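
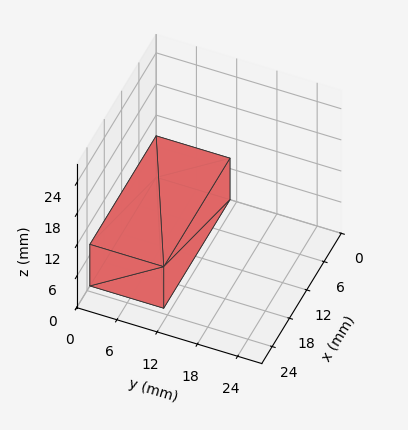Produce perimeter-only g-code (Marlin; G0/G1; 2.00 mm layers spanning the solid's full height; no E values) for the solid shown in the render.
Reading the render: the shape is a rectangular box, roughly 23 × 11 mm footprint and 8 mm tall (dimensions read to the nearest mm from the axis ticks). For the g-code, the solid's height is divided into equal slices at the stated Δz and each level perimeter traced with G1 moves after a G0 lift.

; perimeter-only toolpath
G21 ; units = mm
G90 ; absolute positioning
G28 ; home
; layer 1
G0 Z2.00
G0 X0.00 Y0.00
G1 X23.00 Y0.00
G1 X23.00 Y11.00
G1 X0.00 Y11.00
G1 X0.00 Y0.00
; layer 2
G0 Z4.00
G0 X0.00 Y0.00
G1 X23.00 Y0.00
G1 X23.00 Y11.00
G1 X0.00 Y11.00
G1 X0.00 Y0.00
; layer 3
G0 Z6.00
G0 X0.00 Y0.00
G1 X23.00 Y0.00
G1 X23.00 Y11.00
G1 X0.00 Y11.00
G1 X0.00 Y0.00
; layer 4
G0 Z8.00
G0 X0.00 Y0.00
G1 X23.00 Y0.00
G1 X23.00 Y11.00
G1 X0.00 Y11.00
G1 X0.00 Y0.00
M2 ; end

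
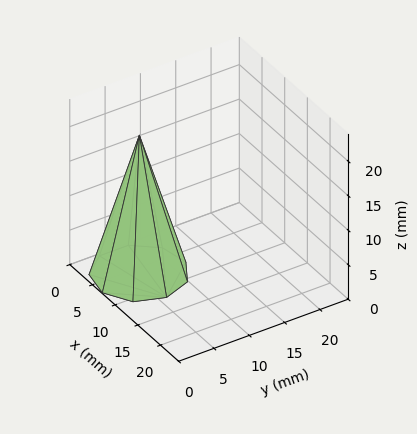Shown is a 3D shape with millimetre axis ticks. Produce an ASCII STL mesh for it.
Reading the render: the shape is a regular 9-sided pyramid, base circumscribed radius ≈ 6 mm, apex at z ≈ 20 mm (dimensions read to the nearest mm from the axis ticks). For the STL, each face is triangulated and given an outward normal.

solid part
  facet normal 0.0000 0.0000 -1.0000
    outer loop
      vertex 7.042 11.909 0.000
      vertex 10.596 9.857 0.000
      vertex 12.000 6.000 0.000
    endloop
  endfacet
  facet normal 0.0000 0.0000 -1.0000
    outer loop
      vertex 3.000 11.196 0.000
      vertex 7.042 11.909 0.000
      vertex 12.000 6.000 0.000
    endloop
  endfacet
  facet normal 0.0000 0.0000 -1.0000
    outer loop
      vertex 0.362 8.052 0.000
      vertex 3.000 11.196 0.000
      vertex 12.000 6.000 0.000
    endloop
  endfacet
  facet normal 0.0000 0.0000 -1.0000
    outer loop
      vertex 0.362 3.948 0.000
      vertex 0.362 8.052 0.000
      vertex 12.000 6.000 0.000
    endloop
  endfacet
  facet normal 0.0000 0.0000 -1.0000
    outer loop
      vertex 3.000 0.804 0.000
      vertex 0.362 3.948 0.000
      vertex 12.000 6.000 0.000
    endloop
  endfacet
  facet normal 0.0000 0.0000 -1.0000
    outer loop
      vertex 7.042 0.091 0.000
      vertex 3.000 0.804 0.000
      vertex 12.000 6.000 0.000
    endloop
  endfacet
  facet normal 0.0000 0.0000 -1.0000
    outer loop
      vertex 10.596 2.143 0.000
      vertex 7.042 0.091 0.000
      vertex 12.000 6.000 0.000
    endloop
  endfacet
  facet normal 0.9044 0.3292 0.2713
    outer loop
      vertex 12.000 6.000 0.000
      vertex 10.596 9.857 0.000
      vertex 6.000 6.000 20.000
    endloop
  endfacet
  facet normal 0.4813 0.8335 0.2713
    outer loop
      vertex 10.596 9.857 0.000
      vertex 7.042 11.909 0.000
      vertex 6.000 6.000 20.000
    endloop
  endfacet
  facet normal -0.1672 0.9479 0.2713
    outer loop
      vertex 7.042 11.909 0.000
      vertex 3.000 11.196 0.000
      vertex 6.000 6.000 20.000
    endloop
  endfacet
  facet normal -0.7373 0.6187 0.2713
    outer loop
      vertex 3.000 11.196 0.000
      vertex 0.362 8.052 0.000
      vertex 6.000 6.000 20.000
    endloop
  endfacet
  facet normal -0.9625 0.0000 0.2713
    outer loop
      vertex 0.362 8.052 0.000
      vertex 0.362 3.948 0.000
      vertex 6.000 6.000 20.000
    endloop
  endfacet
  facet normal -0.7373 -0.6187 0.2713
    outer loop
      vertex 0.362 3.948 0.000
      vertex 3.000 0.804 0.000
      vertex 6.000 6.000 20.000
    endloop
  endfacet
  facet normal -0.1672 -0.9479 0.2713
    outer loop
      vertex 3.000 0.804 0.000
      vertex 7.042 0.091 0.000
      vertex 6.000 6.000 20.000
    endloop
  endfacet
  facet normal 0.4813 -0.8335 0.2713
    outer loop
      vertex 7.042 0.091 0.000
      vertex 10.596 2.143 0.000
      vertex 6.000 6.000 20.000
    endloop
  endfacet
  facet normal 0.9044 -0.3292 0.2713
    outer loop
      vertex 10.596 2.143 0.000
      vertex 12.000 6.000 0.000
      vertex 6.000 6.000 20.000
    endloop
  endfacet
endsolid part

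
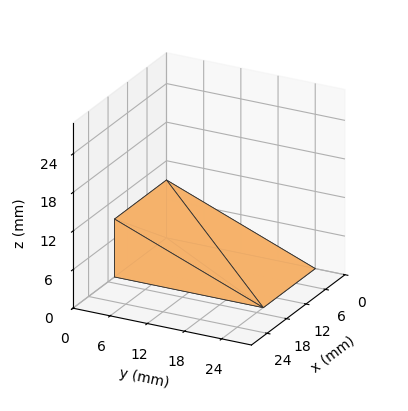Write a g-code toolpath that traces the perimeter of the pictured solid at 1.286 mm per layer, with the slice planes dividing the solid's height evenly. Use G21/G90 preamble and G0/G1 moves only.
Reading the render: the shape is a wedge (ramp): 16 × 24 mm base, rising to 9 mm along the y=0 edge and sloping linearly to z=0 at y=24 (dimensions read to the nearest mm from the axis ticks). For the g-code, the solid's height is divided into equal slices at the stated Δz and each level perimeter traced with G1 moves after a G0 lift.

; perimeter-only toolpath
G21 ; units = mm
G90 ; absolute positioning
G28 ; home
; layer 1
G0 Z1.286
G0 X0.000 Y0.000
G1 X16.000 Y0.000
G1 X16.000 Y20.571
G1 X0.000 Y20.571
G1 X0.000 Y0.000
; layer 2
G0 Z2.571
G0 X0.000 Y0.000
G1 X16.000 Y0.000
G1 X16.000 Y17.143
G1 X0.000 Y17.143
G1 X0.000 Y0.000
; layer 3
G0 Z3.857
G0 X0.000 Y0.000
G1 X16.000 Y0.000
G1 X16.000 Y13.714
G1 X0.000 Y13.714
G1 X0.000 Y0.000
; layer 4
G0 Z5.143
G0 X0.000 Y0.000
G1 X16.000 Y0.000
G1 X16.000 Y10.286
G1 X0.000 Y10.286
G1 X0.000 Y0.000
; layer 5
G0 Z6.429
G0 X0.000 Y0.000
G1 X16.000 Y0.000
G1 X16.000 Y6.857
G1 X0.000 Y6.857
G1 X0.000 Y0.000
; layer 6
G0 Z7.714
G0 X0.000 Y0.000
G1 X16.000 Y0.000
G1 X16.000 Y3.429
G1 X0.000 Y3.429
G1 X0.000 Y0.000
M2 ; end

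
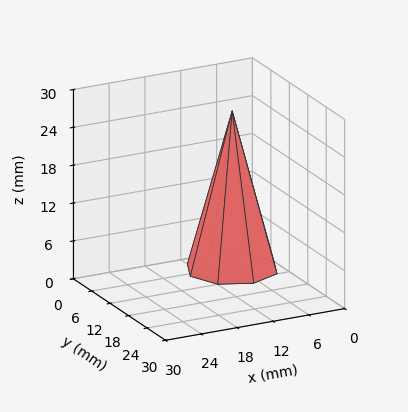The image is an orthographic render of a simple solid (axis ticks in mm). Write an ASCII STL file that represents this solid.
Reading the render: the shape is a regular 8-sided pyramid, base circumscribed radius ≈ 7 mm, apex at z ≈ 25 mm (dimensions read to the nearest mm from the axis ticks). For the STL, each face is triangulated and given an outward normal.

solid part
  facet normal 0.0000 0.0000 -1.0000
    outer loop
      vertex 7.000 14.000 0.000
      vertex 11.950 11.950 0.000
      vertex 14.000 7.000 0.000
    endloop
  endfacet
  facet normal 0.0000 0.0000 -1.0000
    outer loop
      vertex 2.050 11.950 0.000
      vertex 7.000 14.000 0.000
      vertex 14.000 7.000 0.000
    endloop
  endfacet
  facet normal 0.0000 0.0000 -1.0000
    outer loop
      vertex 0.000 7.000 0.000
      vertex 2.050 11.950 0.000
      vertex 14.000 7.000 0.000
    endloop
  endfacet
  facet normal 0.0000 0.0000 -1.0000
    outer loop
      vertex 2.050 2.050 0.000
      vertex 0.000 7.000 0.000
      vertex 14.000 7.000 0.000
    endloop
  endfacet
  facet normal 0.0000 0.0000 -1.0000
    outer loop
      vertex 7.000 0.000 0.000
      vertex 2.050 2.050 0.000
      vertex 14.000 7.000 0.000
    endloop
  endfacet
  facet normal 0.0000 0.0000 -1.0000
    outer loop
      vertex 11.950 2.050 0.000
      vertex 7.000 0.000 0.000
      vertex 14.000 7.000 0.000
    endloop
  endfacet
  facet normal 0.8945 0.3704 0.2504
    outer loop
      vertex 14.000 7.000 0.000
      vertex 11.950 11.950 0.000
      vertex 7.000 7.000 25.000
    endloop
  endfacet
  facet normal 0.3704 0.8945 0.2504
    outer loop
      vertex 11.950 11.950 0.000
      vertex 7.000 14.000 0.000
      vertex 7.000 7.000 25.000
    endloop
  endfacet
  facet normal -0.3704 0.8945 0.2504
    outer loop
      vertex 7.000 14.000 0.000
      vertex 2.050 11.950 0.000
      vertex 7.000 7.000 25.000
    endloop
  endfacet
  facet normal -0.8945 0.3704 0.2504
    outer loop
      vertex 2.050 11.950 0.000
      vertex 0.000 7.000 0.000
      vertex 7.000 7.000 25.000
    endloop
  endfacet
  facet normal -0.8945 -0.3704 0.2504
    outer loop
      vertex 0.000 7.000 0.000
      vertex 2.050 2.050 0.000
      vertex 7.000 7.000 25.000
    endloop
  endfacet
  facet normal -0.3704 -0.8945 0.2504
    outer loop
      vertex 2.050 2.050 0.000
      vertex 7.000 0.000 0.000
      vertex 7.000 7.000 25.000
    endloop
  endfacet
  facet normal 0.3704 -0.8945 0.2504
    outer loop
      vertex 7.000 0.000 0.000
      vertex 11.950 2.050 0.000
      vertex 7.000 7.000 25.000
    endloop
  endfacet
  facet normal 0.8945 -0.3704 0.2504
    outer loop
      vertex 11.950 2.050 0.000
      vertex 14.000 7.000 0.000
      vertex 7.000 7.000 25.000
    endloop
  endfacet
endsolid part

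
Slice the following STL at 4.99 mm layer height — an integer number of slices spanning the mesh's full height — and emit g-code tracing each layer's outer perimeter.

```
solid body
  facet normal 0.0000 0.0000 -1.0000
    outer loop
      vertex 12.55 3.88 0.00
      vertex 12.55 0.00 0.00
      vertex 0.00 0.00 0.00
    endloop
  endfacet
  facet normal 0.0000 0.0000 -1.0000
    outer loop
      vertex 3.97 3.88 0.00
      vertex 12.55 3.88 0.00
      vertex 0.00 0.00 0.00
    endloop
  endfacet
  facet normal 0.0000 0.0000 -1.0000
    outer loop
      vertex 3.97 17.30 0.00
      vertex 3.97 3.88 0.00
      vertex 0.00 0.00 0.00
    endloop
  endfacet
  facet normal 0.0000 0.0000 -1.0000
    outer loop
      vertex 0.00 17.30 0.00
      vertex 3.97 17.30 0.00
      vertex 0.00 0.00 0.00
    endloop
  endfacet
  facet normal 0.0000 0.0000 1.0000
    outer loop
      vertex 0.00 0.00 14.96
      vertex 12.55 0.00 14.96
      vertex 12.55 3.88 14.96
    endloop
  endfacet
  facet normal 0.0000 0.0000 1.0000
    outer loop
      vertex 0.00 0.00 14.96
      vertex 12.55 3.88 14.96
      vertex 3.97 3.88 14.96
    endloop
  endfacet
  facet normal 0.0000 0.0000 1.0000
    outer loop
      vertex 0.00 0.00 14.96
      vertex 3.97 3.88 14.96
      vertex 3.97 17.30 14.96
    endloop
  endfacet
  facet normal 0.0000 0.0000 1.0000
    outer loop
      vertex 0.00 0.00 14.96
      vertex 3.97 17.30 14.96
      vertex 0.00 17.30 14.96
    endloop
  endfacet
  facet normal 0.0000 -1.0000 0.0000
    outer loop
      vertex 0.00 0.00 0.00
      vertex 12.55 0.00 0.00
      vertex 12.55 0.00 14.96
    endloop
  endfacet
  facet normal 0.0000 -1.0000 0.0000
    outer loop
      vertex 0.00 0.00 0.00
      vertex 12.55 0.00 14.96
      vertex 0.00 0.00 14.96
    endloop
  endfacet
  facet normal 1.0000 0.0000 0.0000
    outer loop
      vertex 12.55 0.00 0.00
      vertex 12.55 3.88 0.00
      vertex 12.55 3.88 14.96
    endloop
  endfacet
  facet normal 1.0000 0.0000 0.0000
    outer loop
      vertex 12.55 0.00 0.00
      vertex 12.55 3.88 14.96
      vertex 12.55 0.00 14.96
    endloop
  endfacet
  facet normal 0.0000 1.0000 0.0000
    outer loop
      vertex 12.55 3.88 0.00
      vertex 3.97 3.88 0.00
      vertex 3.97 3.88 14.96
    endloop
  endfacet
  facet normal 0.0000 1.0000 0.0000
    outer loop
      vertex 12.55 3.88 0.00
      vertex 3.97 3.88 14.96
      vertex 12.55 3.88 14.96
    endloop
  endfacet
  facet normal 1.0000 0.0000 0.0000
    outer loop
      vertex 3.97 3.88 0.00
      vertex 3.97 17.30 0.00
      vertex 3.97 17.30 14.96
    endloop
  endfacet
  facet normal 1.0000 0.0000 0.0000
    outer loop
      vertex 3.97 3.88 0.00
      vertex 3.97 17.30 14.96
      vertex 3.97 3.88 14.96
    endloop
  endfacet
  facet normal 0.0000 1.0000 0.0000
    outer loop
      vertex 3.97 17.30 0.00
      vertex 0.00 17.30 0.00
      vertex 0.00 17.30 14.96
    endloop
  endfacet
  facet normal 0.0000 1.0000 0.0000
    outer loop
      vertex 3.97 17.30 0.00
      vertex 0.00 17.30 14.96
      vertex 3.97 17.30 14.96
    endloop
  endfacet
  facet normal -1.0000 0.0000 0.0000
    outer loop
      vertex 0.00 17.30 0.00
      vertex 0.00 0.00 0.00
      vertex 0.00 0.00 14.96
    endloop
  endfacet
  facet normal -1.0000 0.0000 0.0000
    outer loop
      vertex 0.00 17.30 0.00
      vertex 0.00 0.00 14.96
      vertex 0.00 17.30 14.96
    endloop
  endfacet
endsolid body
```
; perimeter-only toolpath
G21 ; units = mm
G90 ; absolute positioning
G28 ; home
; layer 1
G0 Z4.99
G0 X0.00 Y0.00
G1 X12.55 Y0.00
G1 X12.55 Y3.88
G1 X3.97 Y3.88
G1 X3.97 Y17.30
G1 X0.00 Y17.30
G1 X0.00 Y0.00
; layer 2
G0 Z9.97
G0 X0.00 Y0.00
G1 X12.55 Y0.00
G1 X12.55 Y3.88
G1 X3.97 Y3.88
G1 X3.97 Y17.30
G1 X0.00 Y17.30
G1 X0.00 Y0.00
; layer 3
G0 Z14.96
G0 X0.00 Y0.00
G1 X12.55 Y0.00
G1 X12.55 Y3.88
G1 X3.97 Y3.88
G1 X3.97 Y17.30
G1 X0.00 Y17.30
G1 X0.00 Y0.00
M2 ; end

The solid is an L-shaped prism: outer 12.6 × 17.3 mm, arm thicknesses ≈ 3.88 mm (horizontal) and 3.97 mm (vertical), extruded 15 mm in z. Slicing at Δz = 4.99 mm — 3 equal slices spanning the solid's height, so layer i sits at z = i·h/3 — gives 3 non-empty perimeters. Each is a 6-segment closed polygon; G0 lifts to the layer z and rapids to the start vertex, then G1 traces the edges.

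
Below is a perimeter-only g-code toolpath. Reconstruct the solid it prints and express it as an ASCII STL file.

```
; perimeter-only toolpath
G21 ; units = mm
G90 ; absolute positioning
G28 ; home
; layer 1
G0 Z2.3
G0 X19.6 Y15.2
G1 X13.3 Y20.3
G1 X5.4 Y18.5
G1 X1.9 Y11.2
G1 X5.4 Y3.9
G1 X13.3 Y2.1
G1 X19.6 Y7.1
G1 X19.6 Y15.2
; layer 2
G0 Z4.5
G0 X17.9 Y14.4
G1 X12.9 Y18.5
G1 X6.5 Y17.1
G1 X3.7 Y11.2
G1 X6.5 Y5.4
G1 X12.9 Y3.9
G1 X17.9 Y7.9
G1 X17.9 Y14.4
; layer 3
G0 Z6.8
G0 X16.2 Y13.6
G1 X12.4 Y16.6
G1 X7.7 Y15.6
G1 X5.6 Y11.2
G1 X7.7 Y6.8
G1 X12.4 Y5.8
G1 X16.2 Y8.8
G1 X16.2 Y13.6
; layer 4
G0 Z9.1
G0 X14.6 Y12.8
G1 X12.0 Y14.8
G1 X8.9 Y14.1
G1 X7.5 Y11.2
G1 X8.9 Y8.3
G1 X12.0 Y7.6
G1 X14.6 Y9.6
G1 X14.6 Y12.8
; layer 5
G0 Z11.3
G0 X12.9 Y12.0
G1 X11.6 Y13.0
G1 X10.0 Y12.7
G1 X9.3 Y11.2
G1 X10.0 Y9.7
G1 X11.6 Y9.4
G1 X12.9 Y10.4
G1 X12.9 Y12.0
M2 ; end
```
solid part
  facet normal 0.0000 0.0000 -1.0000
    outer loop
      vertex 4.2 20.0 0.0
      vertex 13.7 22.1 0.0
      vertex 21.3 16.0 0.0
    endloop
  endfacet
  facet normal 0.0000 0.0000 -1.0000
    outer loop
      vertex 0.0 11.2 0.0
      vertex 4.2 20.0 0.0
      vertex 21.3 16.0 0.0
    endloop
  endfacet
  facet normal 0.0000 0.0000 -1.0000
    outer loop
      vertex 4.2 2.5 0.0
      vertex 0.0 11.2 0.0
      vertex 21.3 16.0 0.0
    endloop
  endfacet
  facet normal 0.0000 0.0000 -1.0000
    outer loop
      vertex 13.7 0.3 0.0
      vertex 4.2 2.5 0.0
      vertex 21.3 16.0 0.0
    endloop
  endfacet
  facet normal 0.0000 0.0000 -1.0000
    outer loop
      vertex 21.3 6.3 0.0
      vertex 13.7 0.3 0.0
      vertex 21.3 16.0 0.0
    endloop
  endfacet
  facet normal 0.5031 0.6269 0.5949
    outer loop
      vertex 21.3 16.0 0.0
      vertex 13.7 22.1 0.0
      vertex 11.2 11.2 13.6
    endloop
  endfacet
  facet normal -0.1733 0.7838 0.5963
    outer loop
      vertex 13.7 22.1 0.0
      vertex 4.2 20.0 0.0
      vertex 11.2 11.2 13.6
    endloop
  endfacet
  facet normal -0.7243 0.3457 0.5965
    outer loop
      vertex 4.2 20.0 0.0
      vertex 0.0 11.2 0.0
      vertex 11.2 11.2 13.6
    endloop
  endfacet
  facet normal -0.7233 -0.3492 0.5957
    outer loop
      vertex 0.0 11.2 0.0
      vertex 4.2 2.5 0.0
      vertex 11.2 11.2 13.6
    endloop
  endfacet
  facet normal -0.1814 -0.7834 0.5945
    outer loop
      vertex 4.2 2.5 0.0
      vertex 13.7 0.3 0.0
      vertex 11.2 11.2 13.6
    endloop
  endfacet
  facet normal 0.4974 -0.6300 0.5964
    outer loop
      vertex 13.7 0.3 0.0
      vertex 21.3 6.3 0.0
      vertex 11.2 11.2 13.6
    endloop
  endfacet
  facet normal 0.8028 0.0000 0.5962
    outer loop
      vertex 21.3 6.3 0.0
      vertex 21.3 16.0 0.0
      vertex 11.2 11.2 13.6
    endloop
  endfacet
endsolid part

The G0 Z moves step by Δz≈2.3 mm. The G1 loops shrink linearly with z, so the solid tapers from its base footprint up to z≈13.6. Closing with a flat bottom cap and the tapered top and triangulating gives 12 facets — a regular 7-sided pyramid, base circumscribed radius ≈ 11.2 mm, apex at z ≈ 13.6 mm.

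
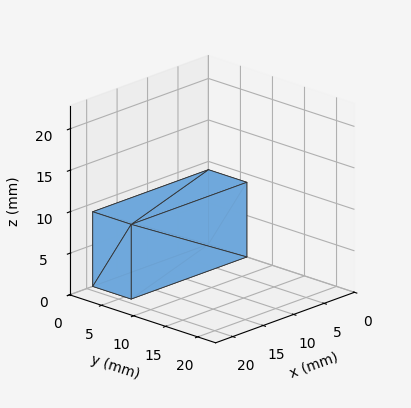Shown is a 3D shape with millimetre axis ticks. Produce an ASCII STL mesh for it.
Reading the render: the shape is a rectangular box, roughly 19 × 6 mm footprint and 9 mm tall (dimensions read to the nearest mm from the axis ticks). For the STL, each face is triangulated and given an outward normal.

solid part
  facet normal 0.0000 0.0000 -1.0000
    outer loop
      vertex 19.0 6.0 0.0
      vertex 19.0 0.0 0.0
      vertex 0.0 0.0 0.0
    endloop
  endfacet
  facet normal 0.0000 0.0000 -1.0000
    outer loop
      vertex 0.0 6.0 0.0
      vertex 19.0 6.0 0.0
      vertex 0.0 0.0 0.0
    endloop
  endfacet
  facet normal 0.0000 0.0000 1.0000
    outer loop
      vertex 0.0 0.0 9.0
      vertex 19.0 0.0 9.0
      vertex 19.0 6.0 9.0
    endloop
  endfacet
  facet normal 0.0000 0.0000 1.0000
    outer loop
      vertex 0.0 0.0 9.0
      vertex 19.0 6.0 9.0
      vertex 0.0 6.0 9.0
    endloop
  endfacet
  facet normal 0.0000 -1.0000 0.0000
    outer loop
      vertex 0.0 0.0 0.0
      vertex 19.0 0.0 0.0
      vertex 19.0 0.0 9.0
    endloop
  endfacet
  facet normal 0.0000 -1.0000 0.0000
    outer loop
      vertex 0.0 0.0 0.0
      vertex 19.0 0.0 9.0
      vertex 0.0 0.0 9.0
    endloop
  endfacet
  facet normal 0.0000 1.0000 0.0000
    outer loop
      vertex 19.0 6.0 9.0
      vertex 19.0 6.0 0.0
      vertex 0.0 6.0 0.0
    endloop
  endfacet
  facet normal 0.0000 1.0000 0.0000
    outer loop
      vertex 0.0 6.0 9.0
      vertex 19.0 6.0 9.0
      vertex 0.0 6.0 0.0
    endloop
  endfacet
  facet normal -1.0000 0.0000 0.0000
    outer loop
      vertex 0.0 6.0 9.0
      vertex 0.0 6.0 0.0
      vertex 0.0 0.0 0.0
    endloop
  endfacet
  facet normal -1.0000 0.0000 0.0000
    outer loop
      vertex 0.0 0.0 9.0
      vertex 0.0 6.0 9.0
      vertex 0.0 0.0 0.0
    endloop
  endfacet
  facet normal 1.0000 0.0000 0.0000
    outer loop
      vertex 19.0 0.0 0.0
      vertex 19.0 6.0 0.0
      vertex 19.0 6.0 9.0
    endloop
  endfacet
  facet normal 1.0000 0.0000 0.0000
    outer loop
      vertex 19.0 0.0 0.0
      vertex 19.0 6.0 9.0
      vertex 19.0 0.0 9.0
    endloop
  endfacet
endsolid part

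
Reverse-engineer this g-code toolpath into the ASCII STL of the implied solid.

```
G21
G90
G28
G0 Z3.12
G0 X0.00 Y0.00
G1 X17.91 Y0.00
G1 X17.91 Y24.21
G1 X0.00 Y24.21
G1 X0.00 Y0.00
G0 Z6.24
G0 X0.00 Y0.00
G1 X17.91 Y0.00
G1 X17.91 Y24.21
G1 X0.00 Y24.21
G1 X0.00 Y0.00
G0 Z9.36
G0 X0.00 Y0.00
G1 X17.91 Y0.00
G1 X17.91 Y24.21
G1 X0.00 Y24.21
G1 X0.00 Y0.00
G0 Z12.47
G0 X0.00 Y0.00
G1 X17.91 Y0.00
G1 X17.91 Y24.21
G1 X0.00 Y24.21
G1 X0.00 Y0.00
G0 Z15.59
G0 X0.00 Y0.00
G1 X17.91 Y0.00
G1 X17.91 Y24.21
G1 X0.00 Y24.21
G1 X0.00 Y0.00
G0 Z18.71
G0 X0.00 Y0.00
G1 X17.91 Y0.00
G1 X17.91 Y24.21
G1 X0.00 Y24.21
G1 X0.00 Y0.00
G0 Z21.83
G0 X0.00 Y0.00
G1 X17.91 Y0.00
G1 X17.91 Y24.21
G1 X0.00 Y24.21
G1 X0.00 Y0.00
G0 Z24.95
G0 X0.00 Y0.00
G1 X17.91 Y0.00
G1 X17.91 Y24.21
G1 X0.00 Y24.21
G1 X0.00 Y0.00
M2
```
solid part
  facet normal 0.0000 0.0000 -1.0000
    outer loop
      vertex 17.91 24.21 0.00
      vertex 17.91 0.00 0.00
      vertex 0.00 0.00 0.00
    endloop
  endfacet
  facet normal 0.0000 0.0000 -1.0000
    outer loop
      vertex 0.00 24.21 0.00
      vertex 17.91 24.21 0.00
      vertex 0.00 0.00 0.00
    endloop
  endfacet
  facet normal 0.0000 0.0000 1.0000
    outer loop
      vertex 0.00 0.00 24.95
      vertex 17.91 0.00 24.95
      vertex 17.91 24.21 24.95
    endloop
  endfacet
  facet normal 0.0000 0.0000 1.0000
    outer loop
      vertex 0.00 0.00 24.95
      vertex 17.91 24.21 24.95
      vertex 0.00 24.21 24.95
    endloop
  endfacet
  facet normal 0.0000 -1.0000 0.0000
    outer loop
      vertex 0.00 0.00 0.00
      vertex 17.91 0.00 0.00
      vertex 17.91 0.00 24.95
    endloop
  endfacet
  facet normal 0.0000 -1.0000 0.0000
    outer loop
      vertex 0.00 0.00 0.00
      vertex 17.91 0.00 24.95
      vertex 0.00 0.00 24.95
    endloop
  endfacet
  facet normal 0.0000 1.0000 0.0000
    outer loop
      vertex 17.91 24.21 24.95
      vertex 17.91 24.21 0.00
      vertex 0.00 24.21 0.00
    endloop
  endfacet
  facet normal 0.0000 1.0000 0.0000
    outer loop
      vertex 0.00 24.21 24.95
      vertex 17.91 24.21 24.95
      vertex 0.00 24.21 0.00
    endloop
  endfacet
  facet normal -1.0000 0.0000 0.0000
    outer loop
      vertex 0.00 24.21 24.95
      vertex 0.00 24.21 0.00
      vertex 0.00 0.00 0.00
    endloop
  endfacet
  facet normal -1.0000 0.0000 0.0000
    outer loop
      vertex 0.00 0.00 24.95
      vertex 0.00 24.21 24.95
      vertex 0.00 0.00 0.00
    endloop
  endfacet
  facet normal 1.0000 0.0000 0.0000
    outer loop
      vertex 17.91 0.00 0.00
      vertex 17.91 24.21 0.00
      vertex 17.91 24.21 24.95
    endloop
  endfacet
  facet normal 1.0000 0.0000 0.0000
    outer loop
      vertex 17.91 0.00 0.00
      vertex 17.91 24.21 24.95
      vertex 17.91 0.00 24.95
    endloop
  endfacet
endsolid part

The G0 Z moves step by Δz≈3.12 mm. Every layer's G1 loop is the same polygon, so the solid is a straight extrusion of it from z=0 to z≈24.9. Closing with flat bottom and top caps and triangulating gives 12 facets — a rectangular box, roughly 17.9 × 24.2 mm footprint and 24.9 mm tall.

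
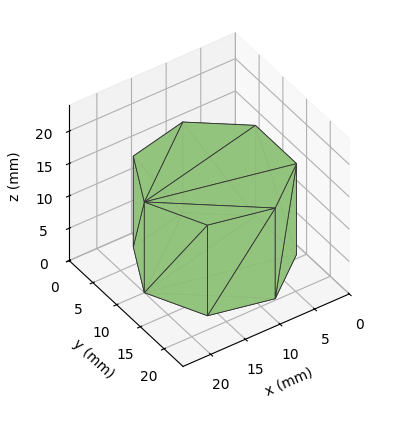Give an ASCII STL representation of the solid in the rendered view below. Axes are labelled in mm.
Reading the render: the shape is a regular 7-sided prism (a cylinder approximated with 7 flat sides), circumscribed radius ≈ 10 mm, height ≈ 14 mm (dimensions read to the nearest mm from the axis ticks). For the STL, each face is triangulated and given an outward normal.

solid part
  facet normal 0.0000 0.0000 -1.0000
    outer loop
      vertex 7.775 19.749 0.000
      vertex 16.235 17.818 0.000
      vertex 20.000 10.000 0.000
    endloop
  endfacet
  facet normal 0.0000 0.0000 -1.0000
    outer loop
      vertex 0.990 14.339 0.000
      vertex 7.775 19.749 0.000
      vertex 20.000 10.000 0.000
    endloop
  endfacet
  facet normal 0.0000 0.0000 -1.0000
    outer loop
      vertex 0.990 5.661 0.000
      vertex 0.990 14.339 0.000
      vertex 20.000 10.000 0.000
    endloop
  endfacet
  facet normal 0.0000 0.0000 -1.0000
    outer loop
      vertex 7.775 0.251 0.000
      vertex 0.990 5.661 0.000
      vertex 20.000 10.000 0.000
    endloop
  endfacet
  facet normal 0.0000 0.0000 -1.0000
    outer loop
      vertex 16.235 2.182 0.000
      vertex 7.775 0.251 0.000
      vertex 20.000 10.000 0.000
    endloop
  endfacet
  facet normal 0.0000 0.0000 1.0000
    outer loop
      vertex 20.000 10.000 14.000
      vertex 16.235 17.818 14.000
      vertex 7.775 19.749 14.000
    endloop
  endfacet
  facet normal 0.0000 0.0000 1.0000
    outer loop
      vertex 20.000 10.000 14.000
      vertex 7.775 19.749 14.000
      vertex 0.990 14.339 14.000
    endloop
  endfacet
  facet normal 0.0000 0.0000 1.0000
    outer loop
      vertex 20.000 10.000 14.000
      vertex 0.990 14.339 14.000
      vertex 0.990 5.661 14.000
    endloop
  endfacet
  facet normal 0.0000 0.0000 1.0000
    outer loop
      vertex 20.000 10.000 14.000
      vertex 0.990 5.661 14.000
      vertex 7.775 0.251 14.000
    endloop
  endfacet
  facet normal 0.0000 0.0000 1.0000
    outer loop
      vertex 20.000 10.000 14.000
      vertex 7.775 0.251 14.000
      vertex 16.235 2.182 14.000
    endloop
  endfacet
  facet normal 0.9010 0.4339 0.0000
    outer loop
      vertex 20.000 10.000 0.000
      vertex 16.235 17.818 0.000
      vertex 16.235 17.818 14.000
    endloop
  endfacet
  facet normal 0.9010 0.4339 0.0000
    outer loop
      vertex 20.000 10.000 0.000
      vertex 16.235 17.818 14.000
      vertex 20.000 10.000 14.000
    endloop
  endfacet
  facet normal 0.2225 0.9749 0.0000
    outer loop
      vertex 16.235 17.818 0.000
      vertex 7.775 19.749 0.000
      vertex 7.775 19.749 14.000
    endloop
  endfacet
  facet normal 0.2225 0.9749 0.0000
    outer loop
      vertex 16.235 17.818 0.000
      vertex 7.775 19.749 14.000
      vertex 16.235 17.818 14.000
    endloop
  endfacet
  facet normal -0.6234 0.7819 0.0000
    outer loop
      vertex 7.775 19.749 0.000
      vertex 0.990 14.339 0.000
      vertex 0.990 14.339 14.000
    endloop
  endfacet
  facet normal -0.6234 0.7819 0.0000
    outer loop
      vertex 7.775 19.749 0.000
      vertex 0.990 14.339 14.000
      vertex 7.775 19.749 14.000
    endloop
  endfacet
  facet normal -1.0000 0.0000 0.0000
    outer loop
      vertex 0.990 14.339 0.000
      vertex 0.990 5.661 0.000
      vertex 0.990 5.661 14.000
    endloop
  endfacet
  facet normal -1.0000 0.0000 0.0000
    outer loop
      vertex 0.990 14.339 0.000
      vertex 0.990 5.661 14.000
      vertex 0.990 14.339 14.000
    endloop
  endfacet
  facet normal -0.6234 -0.7819 0.0000
    outer loop
      vertex 0.990 5.661 0.000
      vertex 7.775 0.251 0.000
      vertex 7.775 0.251 14.000
    endloop
  endfacet
  facet normal -0.6234 -0.7819 0.0000
    outer loop
      vertex 0.990 5.661 0.000
      vertex 7.775 0.251 14.000
      vertex 0.990 5.661 14.000
    endloop
  endfacet
  facet normal 0.2225 -0.9749 0.0000
    outer loop
      vertex 7.775 0.251 0.000
      vertex 16.235 2.182 0.000
      vertex 16.235 2.182 14.000
    endloop
  endfacet
  facet normal 0.2225 -0.9749 0.0000
    outer loop
      vertex 7.775 0.251 0.000
      vertex 16.235 2.182 14.000
      vertex 7.775 0.251 14.000
    endloop
  endfacet
  facet normal 0.9010 -0.4339 0.0000
    outer loop
      vertex 16.235 2.182 0.000
      vertex 20.000 10.000 0.000
      vertex 20.000 10.000 14.000
    endloop
  endfacet
  facet normal 0.9010 -0.4339 0.0000
    outer loop
      vertex 16.235 2.182 0.000
      vertex 20.000 10.000 14.000
      vertex 16.235 2.182 14.000
    endloop
  endfacet
endsolid part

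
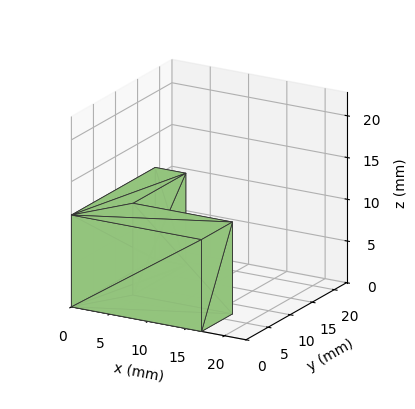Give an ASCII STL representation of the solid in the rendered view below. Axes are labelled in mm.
Reading the render: the shape is an L-shaped prism: outer 17 × 19 mm, arm thicknesses ≈ 7 mm (horizontal) and 4 mm (vertical), extruded 11 mm in z (dimensions read to the nearest mm from the axis ticks). For the STL, each face is triangulated and given an outward normal.

solid part
  facet normal 0.0000 0.0000 -1.0000
    outer loop
      vertex 17.000 7.000 0.000
      vertex 17.000 0.000 0.000
      vertex 0.000 0.000 0.000
    endloop
  endfacet
  facet normal 0.0000 0.0000 -1.0000
    outer loop
      vertex 4.000 7.000 0.000
      vertex 17.000 7.000 0.000
      vertex 0.000 0.000 0.000
    endloop
  endfacet
  facet normal 0.0000 0.0000 -1.0000
    outer loop
      vertex 4.000 19.000 0.000
      vertex 4.000 7.000 0.000
      vertex 0.000 0.000 0.000
    endloop
  endfacet
  facet normal 0.0000 0.0000 -1.0000
    outer loop
      vertex 0.000 19.000 0.000
      vertex 4.000 19.000 0.000
      vertex 0.000 0.000 0.000
    endloop
  endfacet
  facet normal 0.0000 0.0000 1.0000
    outer loop
      vertex 0.000 0.000 11.000
      vertex 17.000 0.000 11.000
      vertex 17.000 7.000 11.000
    endloop
  endfacet
  facet normal 0.0000 0.0000 1.0000
    outer loop
      vertex 0.000 0.000 11.000
      vertex 17.000 7.000 11.000
      vertex 4.000 7.000 11.000
    endloop
  endfacet
  facet normal 0.0000 0.0000 1.0000
    outer loop
      vertex 0.000 0.000 11.000
      vertex 4.000 7.000 11.000
      vertex 4.000 19.000 11.000
    endloop
  endfacet
  facet normal 0.0000 0.0000 1.0000
    outer loop
      vertex 0.000 0.000 11.000
      vertex 4.000 19.000 11.000
      vertex 0.000 19.000 11.000
    endloop
  endfacet
  facet normal 0.0000 -1.0000 0.0000
    outer loop
      vertex 0.000 0.000 0.000
      vertex 17.000 0.000 0.000
      vertex 17.000 0.000 11.000
    endloop
  endfacet
  facet normal 0.0000 -1.0000 0.0000
    outer loop
      vertex 0.000 0.000 0.000
      vertex 17.000 0.000 11.000
      vertex 0.000 0.000 11.000
    endloop
  endfacet
  facet normal 1.0000 0.0000 0.0000
    outer loop
      vertex 17.000 0.000 0.000
      vertex 17.000 7.000 0.000
      vertex 17.000 7.000 11.000
    endloop
  endfacet
  facet normal 1.0000 0.0000 0.0000
    outer loop
      vertex 17.000 0.000 0.000
      vertex 17.000 7.000 11.000
      vertex 17.000 0.000 11.000
    endloop
  endfacet
  facet normal 0.0000 1.0000 0.0000
    outer loop
      vertex 17.000 7.000 0.000
      vertex 4.000 7.000 0.000
      vertex 4.000 7.000 11.000
    endloop
  endfacet
  facet normal 0.0000 1.0000 0.0000
    outer loop
      vertex 17.000 7.000 0.000
      vertex 4.000 7.000 11.000
      vertex 17.000 7.000 11.000
    endloop
  endfacet
  facet normal 1.0000 0.0000 0.0000
    outer loop
      vertex 4.000 7.000 0.000
      vertex 4.000 19.000 0.000
      vertex 4.000 19.000 11.000
    endloop
  endfacet
  facet normal 1.0000 0.0000 0.0000
    outer loop
      vertex 4.000 7.000 0.000
      vertex 4.000 19.000 11.000
      vertex 4.000 7.000 11.000
    endloop
  endfacet
  facet normal 0.0000 1.0000 0.0000
    outer loop
      vertex 4.000 19.000 0.000
      vertex 0.000 19.000 0.000
      vertex 0.000 19.000 11.000
    endloop
  endfacet
  facet normal 0.0000 1.0000 0.0000
    outer loop
      vertex 4.000 19.000 0.000
      vertex 0.000 19.000 11.000
      vertex 4.000 19.000 11.000
    endloop
  endfacet
  facet normal -1.0000 0.0000 0.0000
    outer loop
      vertex 0.000 19.000 0.000
      vertex 0.000 0.000 0.000
      vertex 0.000 0.000 11.000
    endloop
  endfacet
  facet normal -1.0000 0.0000 0.0000
    outer loop
      vertex 0.000 19.000 0.000
      vertex 0.000 0.000 11.000
      vertex 0.000 19.000 11.000
    endloop
  endfacet
endsolid part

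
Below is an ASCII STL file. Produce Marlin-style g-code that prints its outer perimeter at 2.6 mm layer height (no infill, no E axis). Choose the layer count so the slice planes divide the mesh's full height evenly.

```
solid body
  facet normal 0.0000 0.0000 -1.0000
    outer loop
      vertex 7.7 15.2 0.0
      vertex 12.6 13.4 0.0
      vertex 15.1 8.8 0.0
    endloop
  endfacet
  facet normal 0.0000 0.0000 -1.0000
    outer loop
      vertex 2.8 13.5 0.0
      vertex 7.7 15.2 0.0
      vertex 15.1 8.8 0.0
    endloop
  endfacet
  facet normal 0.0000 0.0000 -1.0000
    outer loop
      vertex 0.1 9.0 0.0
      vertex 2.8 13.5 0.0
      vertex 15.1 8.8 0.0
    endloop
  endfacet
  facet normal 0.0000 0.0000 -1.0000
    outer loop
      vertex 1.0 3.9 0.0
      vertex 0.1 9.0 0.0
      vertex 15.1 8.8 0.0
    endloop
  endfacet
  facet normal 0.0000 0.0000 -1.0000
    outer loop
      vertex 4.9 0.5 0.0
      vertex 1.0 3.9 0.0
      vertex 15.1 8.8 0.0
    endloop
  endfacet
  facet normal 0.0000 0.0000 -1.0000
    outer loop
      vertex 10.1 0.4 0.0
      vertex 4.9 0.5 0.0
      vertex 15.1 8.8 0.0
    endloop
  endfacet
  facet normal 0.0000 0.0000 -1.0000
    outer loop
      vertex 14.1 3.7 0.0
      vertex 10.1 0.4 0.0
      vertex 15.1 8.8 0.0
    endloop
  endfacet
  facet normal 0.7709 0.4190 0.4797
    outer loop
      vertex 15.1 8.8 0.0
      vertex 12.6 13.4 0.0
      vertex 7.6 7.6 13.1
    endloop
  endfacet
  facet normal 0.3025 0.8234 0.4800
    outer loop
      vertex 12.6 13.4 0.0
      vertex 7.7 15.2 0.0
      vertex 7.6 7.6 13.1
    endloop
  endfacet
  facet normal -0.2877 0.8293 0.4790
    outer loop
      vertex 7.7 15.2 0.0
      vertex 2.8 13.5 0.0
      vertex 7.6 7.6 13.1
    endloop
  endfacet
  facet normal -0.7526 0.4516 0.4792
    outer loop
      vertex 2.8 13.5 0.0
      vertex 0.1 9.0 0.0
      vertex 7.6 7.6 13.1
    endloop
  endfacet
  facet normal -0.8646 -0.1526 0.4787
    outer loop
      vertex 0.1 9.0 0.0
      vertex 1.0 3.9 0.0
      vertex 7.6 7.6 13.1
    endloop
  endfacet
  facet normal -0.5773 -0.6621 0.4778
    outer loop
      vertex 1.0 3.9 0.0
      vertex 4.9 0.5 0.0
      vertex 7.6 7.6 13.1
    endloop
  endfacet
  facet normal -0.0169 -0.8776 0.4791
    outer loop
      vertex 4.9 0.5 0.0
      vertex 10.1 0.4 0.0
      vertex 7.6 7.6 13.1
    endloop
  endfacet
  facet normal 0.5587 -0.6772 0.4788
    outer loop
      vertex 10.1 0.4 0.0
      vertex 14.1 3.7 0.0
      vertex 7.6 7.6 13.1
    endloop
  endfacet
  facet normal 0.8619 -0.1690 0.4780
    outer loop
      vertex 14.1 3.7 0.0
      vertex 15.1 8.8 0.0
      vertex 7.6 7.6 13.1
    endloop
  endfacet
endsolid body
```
; perimeter-only toolpath
G21 ; units = mm
G90 ; absolute positioning
G28 ; home
; layer 1
G0 Z2.6
G0 X13.6 Y8.6
G1 X11.6 Y12.2
G1 X7.7 Y13.7
G1 X3.8 Y12.3
G1 X1.6 Y8.7
G1 X2.3 Y4.6
G1 X5.4 Y1.9
G1 X9.6 Y1.8
G1 X12.8 Y4.5
G1 X13.6 Y8.6
; layer 2
G0 Z5.2
G0 X12.1 Y8.3
G1 X10.6 Y11.1
G1 X7.7 Y12.2
G1 X4.7 Y11.1
G1 X3.1 Y8.4
G1 X3.6 Y5.4
G1 X6.0 Y3.3
G1 X9.1 Y3.3
G1 X11.5 Y5.3
G1 X12.1 Y8.3
; layer 3
G0 Z7.9
G0 X10.6 Y8.1
G1 X9.6 Y9.9
G1 X7.6 Y10.6
G1 X5.7 Y10.0
G1 X4.6 Y8.2
G1 X5.0 Y6.1
G1 X6.5 Y4.8
G1 X8.6 Y4.7
G1 X10.2 Y6.0
G1 X10.6 Y8.1
; layer 4
G0 Z10.5
G0 X9.1 Y7.8
G1 X8.6 Y8.8
G1 X7.6 Y9.1
G1 X6.6 Y8.8
G1 X6.1 Y7.9
G1 X6.3 Y6.9
G1 X7.1 Y6.2
G1 X8.1 Y6.2
G1 X8.9 Y6.8
G1 X9.1 Y7.8
M2 ; end

The solid is a regular 9-sided pyramid, base circumscribed radius ≈ 7.6 mm, apex at z ≈ 13.1 mm. Slicing at Δz = 2.6 mm — 5 equal slices spanning the solid's height, so layer i sits at z = i·h/5 — gives 4 non-empty perimeters. Each is a 9-segment closed polygon; G0 lifts to the layer z and rapids to the start vertex, then G1 traces the edges. The cross-section shrinks linearly with z (the slice at the apex is degenerate and omitted).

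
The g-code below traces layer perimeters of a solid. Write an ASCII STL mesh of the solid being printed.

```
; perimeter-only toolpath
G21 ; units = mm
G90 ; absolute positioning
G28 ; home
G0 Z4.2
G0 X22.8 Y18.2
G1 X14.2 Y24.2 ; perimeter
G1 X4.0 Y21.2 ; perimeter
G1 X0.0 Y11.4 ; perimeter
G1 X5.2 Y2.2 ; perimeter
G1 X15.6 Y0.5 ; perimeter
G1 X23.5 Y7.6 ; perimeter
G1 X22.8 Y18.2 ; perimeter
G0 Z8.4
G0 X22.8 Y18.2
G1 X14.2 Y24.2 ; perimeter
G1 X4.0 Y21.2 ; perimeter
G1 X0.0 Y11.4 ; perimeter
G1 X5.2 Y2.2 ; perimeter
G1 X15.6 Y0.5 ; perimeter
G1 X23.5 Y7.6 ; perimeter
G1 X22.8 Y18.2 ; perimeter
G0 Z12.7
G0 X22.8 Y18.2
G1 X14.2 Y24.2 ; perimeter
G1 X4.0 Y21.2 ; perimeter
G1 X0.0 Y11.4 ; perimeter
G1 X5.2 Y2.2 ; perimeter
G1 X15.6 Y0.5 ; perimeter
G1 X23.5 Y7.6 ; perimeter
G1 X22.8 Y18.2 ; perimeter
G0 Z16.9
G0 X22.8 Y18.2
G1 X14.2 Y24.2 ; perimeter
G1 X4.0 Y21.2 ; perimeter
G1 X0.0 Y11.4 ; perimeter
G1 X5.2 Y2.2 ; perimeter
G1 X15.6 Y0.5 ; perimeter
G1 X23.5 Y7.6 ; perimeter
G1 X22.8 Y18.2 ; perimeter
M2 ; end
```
solid part
  facet normal 0.0000 0.0000 -1.0000
    outer loop
      vertex 4.0 21.2 0.0
      vertex 14.2 24.2 0.0
      vertex 22.8 18.2 0.0
    endloop
  endfacet
  facet normal 0.0000 0.0000 -1.0000
    outer loop
      vertex 0.0 11.4 0.0
      vertex 4.0 21.2 0.0
      vertex 22.8 18.2 0.0
    endloop
  endfacet
  facet normal 0.0000 0.0000 -1.0000
    outer loop
      vertex 5.2 2.2 0.0
      vertex 0.0 11.4 0.0
      vertex 22.8 18.2 0.0
    endloop
  endfacet
  facet normal 0.0000 0.0000 -1.0000
    outer loop
      vertex 15.6 0.5 0.0
      vertex 5.2 2.2 0.0
      vertex 22.8 18.2 0.0
    endloop
  endfacet
  facet normal 0.0000 0.0000 -1.0000
    outer loop
      vertex 23.5 7.6 0.0
      vertex 15.6 0.5 0.0
      vertex 22.8 18.2 0.0
    endloop
  endfacet
  facet normal 0.0000 0.0000 1.0000
    outer loop
      vertex 22.8 18.2 16.9
      vertex 14.2 24.2 16.9
      vertex 4.0 21.2 16.9
    endloop
  endfacet
  facet normal 0.0000 0.0000 1.0000
    outer loop
      vertex 22.8 18.2 16.9
      vertex 4.0 21.2 16.9
      vertex 0.0 11.4 16.9
    endloop
  endfacet
  facet normal 0.0000 0.0000 1.0000
    outer loop
      vertex 22.8 18.2 16.9
      vertex 0.0 11.4 16.9
      vertex 5.2 2.2 16.9
    endloop
  endfacet
  facet normal 0.0000 0.0000 1.0000
    outer loop
      vertex 22.8 18.2 16.9
      vertex 5.2 2.2 16.9
      vertex 15.6 0.5 16.9
    endloop
  endfacet
  facet normal 0.0000 0.0000 1.0000
    outer loop
      vertex 22.8 18.2 16.9
      vertex 15.6 0.5 16.9
      vertex 23.5 7.6 16.9
    endloop
  endfacet
  facet normal 0.5722 0.8201 0.0000
    outer loop
      vertex 22.8 18.2 0.0
      vertex 14.2 24.2 0.0
      vertex 14.2 24.2 16.9
    endloop
  endfacet
  facet normal 0.5722 0.8201 0.0000
    outer loop
      vertex 22.8 18.2 0.0
      vertex 14.2 24.2 16.9
      vertex 22.8 18.2 16.9
    endloop
  endfacet
  facet normal -0.2822 0.9594 0.0000
    outer loop
      vertex 14.2 24.2 0.0
      vertex 4.0 21.2 0.0
      vertex 4.0 21.2 16.9
    endloop
  endfacet
  facet normal -0.2822 0.9594 0.0000
    outer loop
      vertex 14.2 24.2 0.0
      vertex 4.0 21.2 16.9
      vertex 14.2 24.2 16.9
    endloop
  endfacet
  facet normal -0.9258 0.3779 0.0000
    outer loop
      vertex 4.0 21.2 0.0
      vertex 0.0 11.4 0.0
      vertex 0.0 11.4 16.9
    endloop
  endfacet
  facet normal -0.9258 0.3779 0.0000
    outer loop
      vertex 4.0 21.2 0.0
      vertex 0.0 11.4 16.9
      vertex 4.0 21.2 16.9
    endloop
  endfacet
  facet normal -0.8706 -0.4921 0.0000
    outer loop
      vertex 0.0 11.4 0.0
      vertex 5.2 2.2 0.0
      vertex 5.2 2.2 16.9
    endloop
  endfacet
  facet normal -0.8706 -0.4921 0.0000
    outer loop
      vertex 0.0 11.4 0.0
      vertex 5.2 2.2 16.9
      vertex 0.0 11.4 16.9
    endloop
  endfacet
  facet normal -0.1613 -0.9869 0.0000
    outer loop
      vertex 5.2 2.2 0.0
      vertex 15.6 0.5 0.0
      vertex 15.6 0.5 16.9
    endloop
  endfacet
  facet normal -0.1613 -0.9869 0.0000
    outer loop
      vertex 5.2 2.2 0.0
      vertex 15.6 0.5 16.9
      vertex 5.2 2.2 16.9
    endloop
  endfacet
  facet normal 0.6684 -0.7438 0.0000
    outer loop
      vertex 15.6 0.5 0.0
      vertex 23.5 7.6 0.0
      vertex 23.5 7.6 16.9
    endloop
  endfacet
  facet normal 0.6684 -0.7438 0.0000
    outer loop
      vertex 15.6 0.5 0.0
      vertex 23.5 7.6 16.9
      vertex 15.6 0.5 16.9
    endloop
  endfacet
  facet normal 0.9978 0.0659 0.0000
    outer loop
      vertex 23.5 7.6 0.0
      vertex 22.8 18.2 0.0
      vertex 22.8 18.2 16.9
    endloop
  endfacet
  facet normal 0.9978 0.0659 0.0000
    outer loop
      vertex 23.5 7.6 0.0
      vertex 22.8 18.2 16.9
      vertex 23.5 7.6 16.9
    endloop
  endfacet
endsolid part

The G0 Z moves step by Δz≈4.2 mm. Every layer's G1 loop is the same polygon, so the solid is a straight extrusion of it from z=0 to z≈16.9. Closing with flat bottom and top caps and triangulating gives 24 facets — a regular 7-sided prism (a cylinder approximated with 7 flat sides), circumscribed radius ≈ 12.2 mm, height ≈ 16.9 mm.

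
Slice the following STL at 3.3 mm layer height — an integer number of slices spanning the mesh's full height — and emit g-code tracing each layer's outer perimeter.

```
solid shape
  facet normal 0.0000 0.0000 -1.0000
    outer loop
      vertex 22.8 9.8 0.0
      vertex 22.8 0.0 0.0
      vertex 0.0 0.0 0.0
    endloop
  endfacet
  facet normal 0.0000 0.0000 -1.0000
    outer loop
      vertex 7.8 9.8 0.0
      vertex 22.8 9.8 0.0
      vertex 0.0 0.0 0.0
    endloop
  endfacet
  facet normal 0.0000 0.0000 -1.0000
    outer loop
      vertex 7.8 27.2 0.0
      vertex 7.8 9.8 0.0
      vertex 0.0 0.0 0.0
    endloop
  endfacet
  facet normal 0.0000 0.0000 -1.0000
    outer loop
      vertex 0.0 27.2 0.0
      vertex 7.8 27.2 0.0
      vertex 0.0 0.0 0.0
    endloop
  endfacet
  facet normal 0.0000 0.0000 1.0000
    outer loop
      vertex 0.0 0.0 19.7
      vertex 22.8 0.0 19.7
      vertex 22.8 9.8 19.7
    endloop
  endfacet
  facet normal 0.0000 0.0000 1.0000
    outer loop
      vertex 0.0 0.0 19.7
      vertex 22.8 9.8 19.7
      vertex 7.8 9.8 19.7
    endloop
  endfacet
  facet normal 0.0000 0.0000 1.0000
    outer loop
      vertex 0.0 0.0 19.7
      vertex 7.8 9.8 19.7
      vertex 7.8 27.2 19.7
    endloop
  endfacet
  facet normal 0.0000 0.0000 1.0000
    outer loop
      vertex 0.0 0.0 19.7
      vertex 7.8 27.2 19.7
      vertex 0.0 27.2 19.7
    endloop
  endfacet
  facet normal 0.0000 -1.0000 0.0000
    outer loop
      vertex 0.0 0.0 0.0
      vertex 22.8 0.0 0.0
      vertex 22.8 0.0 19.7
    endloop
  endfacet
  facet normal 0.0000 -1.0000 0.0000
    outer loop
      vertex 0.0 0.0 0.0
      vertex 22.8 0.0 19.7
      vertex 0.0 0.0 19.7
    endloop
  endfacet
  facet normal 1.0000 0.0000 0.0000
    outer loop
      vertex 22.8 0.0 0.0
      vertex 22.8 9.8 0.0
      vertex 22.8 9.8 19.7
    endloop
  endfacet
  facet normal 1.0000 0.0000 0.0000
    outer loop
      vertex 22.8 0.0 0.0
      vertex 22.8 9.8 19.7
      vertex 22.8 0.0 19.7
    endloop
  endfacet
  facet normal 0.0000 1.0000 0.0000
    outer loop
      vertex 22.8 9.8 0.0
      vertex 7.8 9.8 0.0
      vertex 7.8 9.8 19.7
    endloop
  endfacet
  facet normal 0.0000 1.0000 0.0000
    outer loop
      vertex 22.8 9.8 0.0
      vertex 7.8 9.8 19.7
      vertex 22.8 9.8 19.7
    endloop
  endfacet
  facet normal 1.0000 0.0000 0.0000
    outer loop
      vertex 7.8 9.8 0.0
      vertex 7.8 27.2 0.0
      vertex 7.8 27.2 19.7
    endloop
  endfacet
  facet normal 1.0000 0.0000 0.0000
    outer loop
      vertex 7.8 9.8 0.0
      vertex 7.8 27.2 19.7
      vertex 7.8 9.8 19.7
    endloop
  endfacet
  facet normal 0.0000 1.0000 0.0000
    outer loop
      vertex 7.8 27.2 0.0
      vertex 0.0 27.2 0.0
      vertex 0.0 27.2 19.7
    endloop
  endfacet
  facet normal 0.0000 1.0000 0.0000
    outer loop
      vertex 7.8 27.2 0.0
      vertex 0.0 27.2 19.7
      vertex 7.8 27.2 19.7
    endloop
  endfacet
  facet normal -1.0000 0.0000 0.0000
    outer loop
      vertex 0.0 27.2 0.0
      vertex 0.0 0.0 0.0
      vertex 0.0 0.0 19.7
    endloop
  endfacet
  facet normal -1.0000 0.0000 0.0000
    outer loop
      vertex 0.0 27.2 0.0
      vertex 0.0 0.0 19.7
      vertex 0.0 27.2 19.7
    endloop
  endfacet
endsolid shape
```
; perimeter-only toolpath
G21 ; units = mm
G90 ; absolute positioning
G28 ; home
; layer 1
G0 Z3.3
G0 X0.0 Y0.0
G1 X22.8 Y0.0
G1 X22.8 Y9.8
G1 X7.8 Y9.8
G1 X7.8 Y27.2
G1 X0.0 Y27.2
G1 X0.0 Y0.0
; layer 2
G0 Z6.6
G0 X0.0 Y0.0
G1 X22.8 Y0.0
G1 X22.8 Y9.8
G1 X7.8 Y9.8
G1 X7.8 Y27.2
G1 X0.0 Y27.2
G1 X0.0 Y0.0
; layer 3
G0 Z9.8
G0 X0.0 Y0.0
G1 X22.8 Y0.0
G1 X22.8 Y9.8
G1 X7.8 Y9.8
G1 X7.8 Y27.2
G1 X0.0 Y27.2
G1 X0.0 Y0.0
; layer 4
G0 Z13.1
G0 X0.0 Y0.0
G1 X22.8 Y0.0
G1 X22.8 Y9.8
G1 X7.8 Y9.8
G1 X7.8 Y27.2
G1 X0.0 Y27.2
G1 X0.0 Y0.0
; layer 5
G0 Z16.4
G0 X0.0 Y0.0
G1 X22.8 Y0.0
G1 X22.8 Y9.8
G1 X7.8 Y9.8
G1 X7.8 Y27.2
G1 X0.0 Y27.2
G1 X0.0 Y0.0
; layer 6
G0 Z19.7
G0 X0.0 Y0.0
G1 X22.8 Y0.0
G1 X22.8 Y9.8
G1 X7.8 Y9.8
G1 X7.8 Y27.2
G1 X0.0 Y27.2
G1 X0.0 Y0.0
M2 ; end

The solid is an L-shaped prism: outer 22.8 × 27.2 mm, arm thicknesses ≈ 9.8 mm (horizontal) and 7.8 mm (vertical), extruded 19.7 mm in z. Slicing at Δz = 3.3 mm — 6 equal slices spanning the solid's height, so layer i sits at z = i·h/6 — gives 6 non-empty perimeters. Each is a 6-segment closed polygon; G0 lifts to the layer z and rapids to the start vertex, then G1 traces the edges.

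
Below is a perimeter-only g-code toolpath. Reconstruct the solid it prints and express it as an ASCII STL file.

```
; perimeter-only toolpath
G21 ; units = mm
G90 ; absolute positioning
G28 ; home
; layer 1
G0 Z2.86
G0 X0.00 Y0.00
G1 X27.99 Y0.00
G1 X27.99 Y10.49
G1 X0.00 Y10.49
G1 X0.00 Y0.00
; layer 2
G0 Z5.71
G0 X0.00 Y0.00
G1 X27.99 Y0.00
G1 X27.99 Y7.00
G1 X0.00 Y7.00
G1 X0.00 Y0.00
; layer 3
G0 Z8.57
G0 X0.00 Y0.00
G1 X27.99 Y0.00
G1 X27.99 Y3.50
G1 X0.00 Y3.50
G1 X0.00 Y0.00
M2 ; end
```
solid part
  facet normal 0.0000 0.0000 -1.0000
    outer loop
      vertex 27.99 13.99 0.00
      vertex 27.99 0.00 0.00
      vertex 0.00 0.00 0.00
    endloop
  endfacet
  facet normal 0.0000 0.0000 -1.0000
    outer loop
      vertex 0.00 13.99 0.00
      vertex 27.99 13.99 0.00
      vertex 0.00 0.00 0.00
    endloop
  endfacet
  facet normal 0.0000 -1.0000 0.0000
    outer loop
      vertex 0.00 0.00 0.00
      vertex 27.99 0.00 0.00
      vertex 27.99 0.00 11.43
    endloop
  endfacet
  facet normal 0.0000 -1.0000 0.0000
    outer loop
      vertex 0.00 0.00 0.00
      vertex 27.99 0.00 11.43
      vertex 0.00 0.00 11.43
    endloop
  endfacet
  facet normal 0.0000 0.6327 0.7744
    outer loop
      vertex 0.00 0.00 11.43
      vertex 27.99 0.00 11.43
      vertex 27.99 13.99 0.00
    endloop
  endfacet
  facet normal 0.0000 0.6327 0.7744
    outer loop
      vertex 0.00 0.00 11.43
      vertex 27.99 13.99 0.00
      vertex 0.00 13.99 0.00
    endloop
  endfacet
  facet normal -1.0000 0.0000 0.0000
    outer loop
      vertex 0.00 0.00 11.43
      vertex 0.00 13.99 0.00
      vertex 0.00 0.00 0.00
    endloop
  endfacet
  facet normal 1.0000 0.0000 0.0000
    outer loop
      vertex 27.99 0.00 0.00
      vertex 27.99 13.99 0.00
      vertex 27.99 0.00 11.43
    endloop
  endfacet
endsolid part

The G0 Z moves step by Δz≈2.86 mm. The G1 loops shrink linearly with z, so the solid tapers from its base footprint up to z≈11.4. Closing with a flat bottom cap and the tapered top and triangulating gives 8 facets — a wedge (ramp): 28 × 14 mm base, rising to 11.4 mm along the y=0 edge and sloping linearly to z=0 at y=14.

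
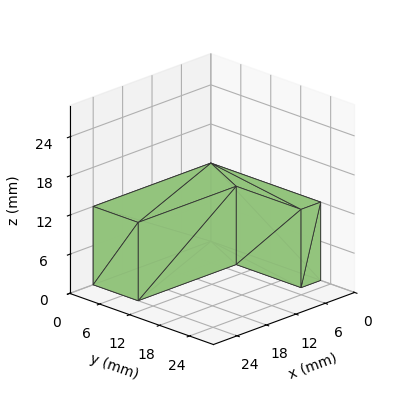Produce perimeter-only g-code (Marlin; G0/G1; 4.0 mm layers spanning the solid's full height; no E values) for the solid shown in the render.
Reading the render: the shape is an L-shaped prism: outer 24 × 22 mm, arm thicknesses ≈ 9 mm (horizontal) and 4 mm (vertical), extruded 12 mm in z (dimensions read to the nearest mm from the axis ticks). For the g-code, the solid's height is divided into equal slices at the stated Δz and each level perimeter traced with G1 moves after a G0 lift.

; perimeter-only toolpath
G21 ; units = mm
G90 ; absolute positioning
G28 ; home
; layer 1
G0 Z4.0
G0 X0.0 Y0.0
G1 X24.0 Y0.0
G1 X24.0 Y9.0
G1 X4.0 Y9.0
G1 X4.0 Y22.0
G1 X0.0 Y22.0
G1 X0.0 Y0.0
; layer 2
G0 Z8.0
G0 X0.0 Y0.0
G1 X24.0 Y0.0
G1 X24.0 Y9.0
G1 X4.0 Y9.0
G1 X4.0 Y22.0
G1 X0.0 Y22.0
G1 X0.0 Y0.0
; layer 3
G0 Z12.0
G0 X0.0 Y0.0
G1 X24.0 Y0.0
G1 X24.0 Y9.0
G1 X4.0 Y9.0
G1 X4.0 Y22.0
G1 X0.0 Y22.0
G1 X0.0 Y0.0
M2 ; end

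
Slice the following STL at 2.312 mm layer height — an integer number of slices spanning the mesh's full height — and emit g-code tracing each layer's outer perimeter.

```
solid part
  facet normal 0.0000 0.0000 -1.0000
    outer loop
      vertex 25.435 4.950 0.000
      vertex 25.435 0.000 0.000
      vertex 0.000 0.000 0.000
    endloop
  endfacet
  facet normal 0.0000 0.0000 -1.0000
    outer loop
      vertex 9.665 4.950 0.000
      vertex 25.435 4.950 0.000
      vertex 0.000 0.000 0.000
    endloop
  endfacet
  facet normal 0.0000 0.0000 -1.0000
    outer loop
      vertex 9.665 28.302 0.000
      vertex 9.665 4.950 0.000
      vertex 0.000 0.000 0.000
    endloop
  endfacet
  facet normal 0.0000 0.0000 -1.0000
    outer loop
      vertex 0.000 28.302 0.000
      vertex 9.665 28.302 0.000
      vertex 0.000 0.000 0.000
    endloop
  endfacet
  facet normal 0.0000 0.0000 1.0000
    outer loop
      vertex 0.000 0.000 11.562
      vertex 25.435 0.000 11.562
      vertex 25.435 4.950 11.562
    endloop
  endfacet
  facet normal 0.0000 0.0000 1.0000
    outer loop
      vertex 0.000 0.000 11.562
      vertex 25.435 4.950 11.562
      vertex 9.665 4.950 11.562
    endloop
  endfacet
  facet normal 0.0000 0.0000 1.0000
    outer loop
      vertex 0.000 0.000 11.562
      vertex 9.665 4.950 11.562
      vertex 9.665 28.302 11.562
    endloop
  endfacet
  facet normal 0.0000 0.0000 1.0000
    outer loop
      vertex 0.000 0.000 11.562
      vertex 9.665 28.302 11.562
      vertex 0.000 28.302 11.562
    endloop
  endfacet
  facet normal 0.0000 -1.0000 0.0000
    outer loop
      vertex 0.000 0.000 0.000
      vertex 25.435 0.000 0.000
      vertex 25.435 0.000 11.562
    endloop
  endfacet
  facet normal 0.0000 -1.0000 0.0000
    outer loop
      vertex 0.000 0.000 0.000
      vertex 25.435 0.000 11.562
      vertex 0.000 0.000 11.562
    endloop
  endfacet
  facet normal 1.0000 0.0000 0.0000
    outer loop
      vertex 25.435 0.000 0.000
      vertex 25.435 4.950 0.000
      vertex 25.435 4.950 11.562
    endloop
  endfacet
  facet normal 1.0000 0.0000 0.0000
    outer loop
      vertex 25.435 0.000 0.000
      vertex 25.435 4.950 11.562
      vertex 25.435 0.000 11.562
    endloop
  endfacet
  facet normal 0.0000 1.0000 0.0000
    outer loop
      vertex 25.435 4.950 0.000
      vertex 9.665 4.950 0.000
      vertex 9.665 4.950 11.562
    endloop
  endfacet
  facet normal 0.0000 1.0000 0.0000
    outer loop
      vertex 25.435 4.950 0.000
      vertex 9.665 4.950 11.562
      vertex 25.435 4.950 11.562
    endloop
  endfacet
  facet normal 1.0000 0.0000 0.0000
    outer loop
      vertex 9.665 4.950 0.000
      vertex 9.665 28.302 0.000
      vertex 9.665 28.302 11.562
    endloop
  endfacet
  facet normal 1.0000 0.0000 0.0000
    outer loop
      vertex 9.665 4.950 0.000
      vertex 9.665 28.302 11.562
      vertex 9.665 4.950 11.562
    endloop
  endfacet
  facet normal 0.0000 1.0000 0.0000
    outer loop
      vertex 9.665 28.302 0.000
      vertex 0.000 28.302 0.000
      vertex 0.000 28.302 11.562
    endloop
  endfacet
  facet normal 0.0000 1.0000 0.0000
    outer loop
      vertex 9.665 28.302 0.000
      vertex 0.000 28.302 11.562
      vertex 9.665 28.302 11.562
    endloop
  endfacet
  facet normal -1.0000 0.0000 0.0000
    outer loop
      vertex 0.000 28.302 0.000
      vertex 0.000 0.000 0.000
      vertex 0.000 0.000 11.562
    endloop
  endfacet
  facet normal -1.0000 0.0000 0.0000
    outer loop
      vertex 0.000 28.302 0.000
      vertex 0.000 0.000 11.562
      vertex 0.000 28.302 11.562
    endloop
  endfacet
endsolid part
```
; perimeter-only toolpath
G21 ; units = mm
G90 ; absolute positioning
G28 ; home
; layer 1
G0 Z2.312
G0 X0.000 Y0.000
G1 X25.435 Y0.000
G1 X25.435 Y4.950
G1 X9.665 Y4.950
G1 X9.665 Y28.302
G1 X0.000 Y28.302
G1 X0.000 Y0.000
; layer 2
G0 Z4.625
G0 X0.000 Y0.000
G1 X25.435 Y0.000
G1 X25.435 Y4.950
G1 X9.665 Y4.950
G1 X9.665 Y28.302
G1 X0.000 Y28.302
G1 X0.000 Y0.000
; layer 3
G0 Z6.937
G0 X0.000 Y0.000
G1 X25.435 Y0.000
G1 X25.435 Y4.950
G1 X9.665 Y4.950
G1 X9.665 Y28.302
G1 X0.000 Y28.302
G1 X0.000 Y0.000
; layer 4
G0 Z9.250
G0 X0.000 Y0.000
G1 X25.435 Y0.000
G1 X25.435 Y4.950
G1 X9.665 Y4.950
G1 X9.665 Y28.302
G1 X0.000 Y28.302
G1 X0.000 Y0.000
; layer 5
G0 Z11.562
G0 X0.000 Y0.000
G1 X25.435 Y0.000
G1 X25.435 Y4.950
G1 X9.665 Y4.950
G1 X9.665 Y28.302
G1 X0.000 Y28.302
G1 X0.000 Y0.000
M2 ; end

The solid is an L-shaped prism: outer 25.4 × 28.3 mm, arm thicknesses ≈ 4.95 mm (horizontal) and 9.66 mm (vertical), extruded 11.6 mm in z. Slicing at Δz = 2.312 mm — 5 equal slices spanning the solid's height, so layer i sits at z = i·h/5 — gives 5 non-empty perimeters. Each is a 6-segment closed polygon; G0 lifts to the layer z and rapids to the start vertex, then G1 traces the edges.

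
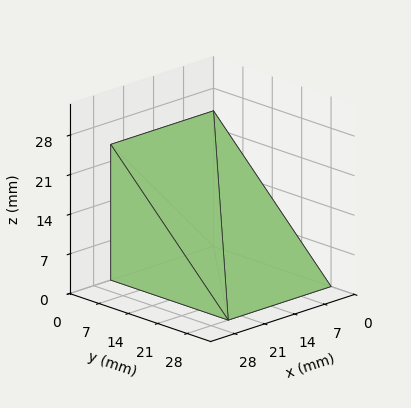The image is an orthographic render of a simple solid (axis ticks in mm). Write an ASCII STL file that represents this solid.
Reading the render: the shape is a wedge (ramp): 24 × 28 mm base, rising to 24 mm along the y=0 edge and sloping linearly to z=0 at y=28 (dimensions read to the nearest mm from the axis ticks). For the STL, each face is triangulated and given an outward normal.

solid part
  facet normal 0.0000 0.0000 -1.0000
    outer loop
      vertex 24.0 28.0 0.0
      vertex 24.0 0.0 0.0
      vertex 0.0 0.0 0.0
    endloop
  endfacet
  facet normal 0.0000 0.0000 -1.0000
    outer loop
      vertex 0.0 28.0 0.0
      vertex 24.0 28.0 0.0
      vertex 0.0 0.0 0.0
    endloop
  endfacet
  facet normal 0.0000 -1.0000 0.0000
    outer loop
      vertex 0.0 0.0 0.0
      vertex 24.0 0.0 0.0
      vertex 24.0 0.0 24.0
    endloop
  endfacet
  facet normal 0.0000 -1.0000 0.0000
    outer loop
      vertex 0.0 0.0 0.0
      vertex 24.0 0.0 24.0
      vertex 0.0 0.0 24.0
    endloop
  endfacet
  facet normal 0.0000 0.6508 0.7593
    outer loop
      vertex 0.0 0.0 24.0
      vertex 24.0 0.0 24.0
      vertex 24.0 28.0 0.0
    endloop
  endfacet
  facet normal 0.0000 0.6508 0.7593
    outer loop
      vertex 0.0 0.0 24.0
      vertex 24.0 28.0 0.0
      vertex 0.0 28.0 0.0
    endloop
  endfacet
  facet normal -1.0000 0.0000 0.0000
    outer loop
      vertex 0.0 0.0 24.0
      vertex 0.0 28.0 0.0
      vertex 0.0 0.0 0.0
    endloop
  endfacet
  facet normal 1.0000 0.0000 0.0000
    outer loop
      vertex 24.0 0.0 0.0
      vertex 24.0 28.0 0.0
      vertex 24.0 0.0 24.0
    endloop
  endfacet
endsolid part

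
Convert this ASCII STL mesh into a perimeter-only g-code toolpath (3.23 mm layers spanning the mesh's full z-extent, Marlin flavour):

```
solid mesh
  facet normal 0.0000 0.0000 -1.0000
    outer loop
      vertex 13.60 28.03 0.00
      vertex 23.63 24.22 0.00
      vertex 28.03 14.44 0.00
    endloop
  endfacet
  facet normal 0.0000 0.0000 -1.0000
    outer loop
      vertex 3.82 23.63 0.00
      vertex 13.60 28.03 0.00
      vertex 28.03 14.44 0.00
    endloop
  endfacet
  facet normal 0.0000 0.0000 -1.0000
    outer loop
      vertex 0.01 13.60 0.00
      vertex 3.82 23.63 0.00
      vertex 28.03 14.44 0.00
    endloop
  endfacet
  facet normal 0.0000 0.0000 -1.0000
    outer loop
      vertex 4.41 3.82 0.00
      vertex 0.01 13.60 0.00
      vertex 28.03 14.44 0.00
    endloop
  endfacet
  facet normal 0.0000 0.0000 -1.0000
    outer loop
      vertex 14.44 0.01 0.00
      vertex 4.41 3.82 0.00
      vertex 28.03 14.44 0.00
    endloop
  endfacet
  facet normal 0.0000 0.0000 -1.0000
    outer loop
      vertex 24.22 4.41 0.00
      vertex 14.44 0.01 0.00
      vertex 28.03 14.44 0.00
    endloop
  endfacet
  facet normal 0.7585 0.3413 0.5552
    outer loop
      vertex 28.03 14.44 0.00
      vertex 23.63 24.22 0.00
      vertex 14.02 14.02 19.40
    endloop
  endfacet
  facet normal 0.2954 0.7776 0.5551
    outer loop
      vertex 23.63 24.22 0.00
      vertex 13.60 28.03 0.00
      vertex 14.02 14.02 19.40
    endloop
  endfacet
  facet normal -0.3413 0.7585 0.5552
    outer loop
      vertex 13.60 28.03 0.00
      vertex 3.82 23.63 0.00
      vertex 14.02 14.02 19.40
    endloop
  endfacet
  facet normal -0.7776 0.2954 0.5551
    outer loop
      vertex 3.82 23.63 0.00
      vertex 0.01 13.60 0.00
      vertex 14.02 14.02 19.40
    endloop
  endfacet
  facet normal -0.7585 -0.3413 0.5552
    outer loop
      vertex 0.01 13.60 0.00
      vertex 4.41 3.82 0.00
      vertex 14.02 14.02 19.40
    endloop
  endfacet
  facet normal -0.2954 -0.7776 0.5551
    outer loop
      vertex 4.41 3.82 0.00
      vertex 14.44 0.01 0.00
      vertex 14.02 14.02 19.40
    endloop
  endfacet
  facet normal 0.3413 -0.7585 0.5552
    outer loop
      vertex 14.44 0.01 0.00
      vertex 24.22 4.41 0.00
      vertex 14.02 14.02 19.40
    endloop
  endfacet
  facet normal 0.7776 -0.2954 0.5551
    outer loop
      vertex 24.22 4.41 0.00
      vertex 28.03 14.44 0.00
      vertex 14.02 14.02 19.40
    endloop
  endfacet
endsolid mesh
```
; perimeter-only toolpath
G21 ; units = mm
G90 ; absolute positioning
G28 ; home
; layer 1
G0 Z3.23
G0 X25.70 Y14.37
G1 X22.03 Y22.52
G1 X13.67 Y25.70
G1 X5.52 Y22.03
G1 X2.34 Y13.67
G1 X6.01 Y5.52
G1 X14.37 Y2.34
G1 X22.52 Y6.01
G1 X25.70 Y14.37
; layer 2
G0 Z6.47
G0 X23.36 Y14.30
G1 X20.43 Y20.82
G1 X13.74 Y23.36
G1 X7.22 Y20.43
G1 X4.68 Y13.74
G1 X7.61 Y7.22
G1 X14.30 Y4.68
G1 X20.82 Y7.61
G1 X23.36 Y14.30
; layer 3
G0 Z9.70
G0 X21.02 Y14.23
G1 X18.82 Y19.12
G1 X13.81 Y21.02
G1 X8.92 Y18.82
G1 X7.01 Y13.81
G1 X9.21 Y8.92
G1 X14.23 Y7.01
G1 X19.12 Y9.21
G1 X21.02 Y14.23
; layer 4
G0 Z12.93
G0 X18.69 Y14.16
G1 X17.22 Y17.42
G1 X13.88 Y18.69
G1 X10.62 Y17.22
G1 X9.35 Y13.88
G1 X10.82 Y10.62
G1 X14.16 Y9.35
G1 X17.42 Y10.82
G1 X18.69 Y14.16
; layer 5
G0 Z16.17
G0 X16.36 Y14.09
G1 X15.62 Y15.72
G1 X13.95 Y16.36
G1 X12.32 Y15.62
G1 X11.68 Y13.95
G1 X12.42 Y12.32
G1 X14.09 Y11.68
G1 X15.72 Y12.42
G1 X16.36 Y14.09
M2 ; end

The solid is a regular 8-sided pyramid, base circumscribed radius ≈ 14 mm, apex at z ≈ 19.4 mm. Slicing at Δz = 3.23 mm — 6 equal slices spanning the solid's height, so layer i sits at z = i·h/6 — gives 5 non-empty perimeters. Each is a 8-segment closed polygon; G0 lifts to the layer z and rapids to the start vertex, then G1 traces the edges. The cross-section shrinks linearly with z (the slice at the apex is degenerate and omitted).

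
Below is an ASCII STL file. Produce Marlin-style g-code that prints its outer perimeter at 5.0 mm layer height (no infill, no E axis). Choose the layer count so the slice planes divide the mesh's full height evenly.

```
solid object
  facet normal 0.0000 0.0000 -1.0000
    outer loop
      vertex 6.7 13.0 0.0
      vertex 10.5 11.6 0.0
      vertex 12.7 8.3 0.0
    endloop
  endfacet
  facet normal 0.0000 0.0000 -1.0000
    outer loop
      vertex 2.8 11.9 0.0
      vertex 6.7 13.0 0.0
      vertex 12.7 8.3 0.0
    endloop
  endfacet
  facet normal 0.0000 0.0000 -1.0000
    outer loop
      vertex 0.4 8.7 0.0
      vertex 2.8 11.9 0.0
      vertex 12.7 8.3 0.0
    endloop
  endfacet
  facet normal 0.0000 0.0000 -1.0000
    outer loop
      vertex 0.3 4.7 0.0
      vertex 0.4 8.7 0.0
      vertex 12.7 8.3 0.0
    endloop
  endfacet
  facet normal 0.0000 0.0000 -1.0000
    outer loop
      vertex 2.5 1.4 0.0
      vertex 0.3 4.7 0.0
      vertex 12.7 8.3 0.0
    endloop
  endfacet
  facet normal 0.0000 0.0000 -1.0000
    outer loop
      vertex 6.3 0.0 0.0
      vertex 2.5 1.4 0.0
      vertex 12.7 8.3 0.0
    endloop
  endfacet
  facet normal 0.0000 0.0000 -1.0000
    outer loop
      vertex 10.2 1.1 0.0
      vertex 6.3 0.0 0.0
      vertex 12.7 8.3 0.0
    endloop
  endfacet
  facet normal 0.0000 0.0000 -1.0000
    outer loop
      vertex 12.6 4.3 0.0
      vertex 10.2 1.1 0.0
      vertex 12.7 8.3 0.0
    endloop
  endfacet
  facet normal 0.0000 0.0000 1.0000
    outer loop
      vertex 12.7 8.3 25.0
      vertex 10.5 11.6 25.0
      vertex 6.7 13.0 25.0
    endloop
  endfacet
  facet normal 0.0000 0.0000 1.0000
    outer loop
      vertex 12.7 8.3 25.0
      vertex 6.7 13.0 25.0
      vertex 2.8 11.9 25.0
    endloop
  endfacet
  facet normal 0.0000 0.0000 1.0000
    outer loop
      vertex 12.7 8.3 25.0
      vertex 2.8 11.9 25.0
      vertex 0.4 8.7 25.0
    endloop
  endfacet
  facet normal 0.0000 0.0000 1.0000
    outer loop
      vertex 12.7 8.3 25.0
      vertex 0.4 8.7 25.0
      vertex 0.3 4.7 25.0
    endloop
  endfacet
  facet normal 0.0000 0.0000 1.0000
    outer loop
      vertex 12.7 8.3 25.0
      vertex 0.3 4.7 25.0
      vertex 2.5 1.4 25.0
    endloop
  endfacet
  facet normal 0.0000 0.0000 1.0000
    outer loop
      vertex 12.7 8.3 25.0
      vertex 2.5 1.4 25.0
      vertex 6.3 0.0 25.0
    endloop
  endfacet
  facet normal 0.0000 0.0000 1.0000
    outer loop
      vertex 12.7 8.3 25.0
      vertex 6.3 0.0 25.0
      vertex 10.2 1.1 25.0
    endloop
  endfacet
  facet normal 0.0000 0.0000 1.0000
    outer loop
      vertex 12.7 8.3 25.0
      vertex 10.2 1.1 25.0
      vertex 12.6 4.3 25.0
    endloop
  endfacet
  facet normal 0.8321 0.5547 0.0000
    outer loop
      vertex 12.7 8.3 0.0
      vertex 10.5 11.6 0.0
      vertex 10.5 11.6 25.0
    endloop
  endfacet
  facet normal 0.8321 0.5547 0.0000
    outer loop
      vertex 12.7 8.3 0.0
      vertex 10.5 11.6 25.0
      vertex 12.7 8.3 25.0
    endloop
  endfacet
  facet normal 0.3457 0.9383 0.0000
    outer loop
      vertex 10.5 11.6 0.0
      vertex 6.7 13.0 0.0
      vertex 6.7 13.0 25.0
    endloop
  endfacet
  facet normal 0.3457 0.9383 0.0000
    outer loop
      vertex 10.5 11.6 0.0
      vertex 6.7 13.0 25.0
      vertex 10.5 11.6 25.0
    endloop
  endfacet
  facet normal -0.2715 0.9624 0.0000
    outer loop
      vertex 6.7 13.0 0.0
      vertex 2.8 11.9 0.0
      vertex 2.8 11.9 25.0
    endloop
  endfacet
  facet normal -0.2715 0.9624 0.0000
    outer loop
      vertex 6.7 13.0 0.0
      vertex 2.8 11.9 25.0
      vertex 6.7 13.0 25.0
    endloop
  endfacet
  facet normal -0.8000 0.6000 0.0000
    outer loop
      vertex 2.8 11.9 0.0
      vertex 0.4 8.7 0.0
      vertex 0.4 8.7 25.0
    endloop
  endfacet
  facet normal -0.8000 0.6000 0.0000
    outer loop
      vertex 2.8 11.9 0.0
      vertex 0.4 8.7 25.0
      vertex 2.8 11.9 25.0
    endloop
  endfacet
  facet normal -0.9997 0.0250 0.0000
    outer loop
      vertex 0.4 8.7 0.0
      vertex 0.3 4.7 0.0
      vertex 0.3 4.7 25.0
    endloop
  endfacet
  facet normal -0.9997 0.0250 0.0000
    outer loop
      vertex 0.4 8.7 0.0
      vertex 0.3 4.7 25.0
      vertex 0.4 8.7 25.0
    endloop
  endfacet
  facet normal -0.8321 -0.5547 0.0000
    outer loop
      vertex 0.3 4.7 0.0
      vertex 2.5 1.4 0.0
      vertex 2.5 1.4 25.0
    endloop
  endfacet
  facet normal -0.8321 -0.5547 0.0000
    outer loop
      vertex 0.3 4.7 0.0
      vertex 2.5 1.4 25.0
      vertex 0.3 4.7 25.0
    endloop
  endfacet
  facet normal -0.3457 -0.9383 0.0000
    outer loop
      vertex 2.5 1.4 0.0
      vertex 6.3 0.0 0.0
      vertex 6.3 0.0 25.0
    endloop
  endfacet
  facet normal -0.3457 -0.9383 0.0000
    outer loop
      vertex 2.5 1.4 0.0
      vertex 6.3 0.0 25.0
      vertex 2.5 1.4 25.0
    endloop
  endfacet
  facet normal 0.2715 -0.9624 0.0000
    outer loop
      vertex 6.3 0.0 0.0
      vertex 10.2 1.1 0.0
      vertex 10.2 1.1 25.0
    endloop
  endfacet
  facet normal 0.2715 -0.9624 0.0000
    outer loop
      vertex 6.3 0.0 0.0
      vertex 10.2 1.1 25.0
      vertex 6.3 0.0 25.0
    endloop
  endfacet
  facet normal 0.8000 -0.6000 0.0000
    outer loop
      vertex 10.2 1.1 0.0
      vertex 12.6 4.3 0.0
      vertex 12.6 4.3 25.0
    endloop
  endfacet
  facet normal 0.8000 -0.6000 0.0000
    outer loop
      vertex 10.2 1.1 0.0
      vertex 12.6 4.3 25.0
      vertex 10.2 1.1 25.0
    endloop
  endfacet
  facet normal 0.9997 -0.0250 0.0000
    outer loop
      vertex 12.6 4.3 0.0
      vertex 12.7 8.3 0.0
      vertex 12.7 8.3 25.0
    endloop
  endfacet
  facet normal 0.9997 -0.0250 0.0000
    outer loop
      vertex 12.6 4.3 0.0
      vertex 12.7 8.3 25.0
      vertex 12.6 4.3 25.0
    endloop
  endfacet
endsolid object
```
; perimeter-only toolpath
G21 ; units = mm
G90 ; absolute positioning
G28 ; home
; layer 1
G0 Z5.0
G0 X12.7 Y8.3
G1 X10.5 Y11.6
G1 X6.7 Y13.0
G1 X2.8 Y11.9
G1 X0.4 Y8.7
G1 X0.3 Y4.7
G1 X2.5 Y1.4
G1 X6.3 Y0.0
G1 X10.2 Y1.1
G1 X12.6 Y4.3
G1 X12.7 Y8.3
; layer 2
G0 Z10.0
G0 X12.7 Y8.3
G1 X10.5 Y11.6
G1 X6.7 Y13.0
G1 X2.8 Y11.9
G1 X0.4 Y8.7
G1 X0.3 Y4.7
G1 X2.5 Y1.4
G1 X6.3 Y0.0
G1 X10.2 Y1.1
G1 X12.6 Y4.3
G1 X12.7 Y8.3
; layer 3
G0 Z15.0
G0 X12.7 Y8.3
G1 X10.5 Y11.6
G1 X6.7 Y13.0
G1 X2.8 Y11.9
G1 X0.4 Y8.7
G1 X0.3 Y4.7
G1 X2.5 Y1.4
G1 X6.3 Y0.0
G1 X10.2 Y1.1
G1 X12.6 Y4.3
G1 X12.7 Y8.3
; layer 4
G0 Z20.0
G0 X12.7 Y8.3
G1 X10.5 Y11.6
G1 X6.7 Y13.0
G1 X2.8 Y11.9
G1 X0.4 Y8.7
G1 X0.3 Y4.7
G1 X2.5 Y1.4
G1 X6.3 Y0.0
G1 X10.2 Y1.1
G1 X12.6 Y4.3
G1 X12.7 Y8.3
; layer 5
G0 Z25.0
G0 X12.7 Y8.3
G1 X10.5 Y11.6
G1 X6.7 Y13.0
G1 X2.8 Y11.9
G1 X0.4 Y8.7
G1 X0.3 Y4.7
G1 X2.5 Y1.4
G1 X6.3 Y0.0
G1 X10.2 Y1.1
G1 X12.6 Y4.3
G1 X12.7 Y8.3
M2 ; end

The solid is a regular 10-sided prism (a cylinder approximated with 10 flat sides), circumscribed radius ≈ 6.5 mm, height ≈ 25 mm. Slicing at Δz = 5.0 mm — 5 equal slices spanning the solid's height, so layer i sits at z = i·h/5 — gives 5 non-empty perimeters. Each is a 10-segment closed polygon; G0 lifts to the layer z and rapids to the start vertex, then G1 traces the edges.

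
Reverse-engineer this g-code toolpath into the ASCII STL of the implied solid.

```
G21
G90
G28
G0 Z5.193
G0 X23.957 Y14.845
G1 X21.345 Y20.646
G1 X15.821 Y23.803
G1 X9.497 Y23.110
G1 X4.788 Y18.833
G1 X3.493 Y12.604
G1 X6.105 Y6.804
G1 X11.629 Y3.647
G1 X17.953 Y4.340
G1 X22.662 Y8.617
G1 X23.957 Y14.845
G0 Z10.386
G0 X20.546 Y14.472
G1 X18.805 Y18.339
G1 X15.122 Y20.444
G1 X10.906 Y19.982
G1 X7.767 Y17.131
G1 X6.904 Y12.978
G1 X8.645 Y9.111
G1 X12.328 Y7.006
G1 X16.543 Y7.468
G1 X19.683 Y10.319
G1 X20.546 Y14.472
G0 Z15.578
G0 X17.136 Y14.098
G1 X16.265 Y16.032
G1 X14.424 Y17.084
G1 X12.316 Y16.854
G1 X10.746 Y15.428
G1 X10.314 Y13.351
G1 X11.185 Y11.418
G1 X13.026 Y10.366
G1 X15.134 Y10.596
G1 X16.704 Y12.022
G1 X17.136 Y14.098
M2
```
solid part
  facet normal 0.0000 0.0000 -1.0000
    outer loop
      vertex 16.520 27.162 0.000
      vertex 23.885 22.953 0.000
      vertex 27.368 15.219 0.000
    endloop
  endfacet
  facet normal 0.0000 0.0000 -1.0000
    outer loop
      vertex 8.088 26.239 0.000
      vertex 16.520 27.162 0.000
      vertex 27.368 15.219 0.000
    endloop
  endfacet
  facet normal 0.0000 0.0000 -1.0000
    outer loop
      vertex 1.809 20.536 0.000
      vertex 8.088 26.239 0.000
      vertex 27.368 15.219 0.000
    endloop
  endfacet
  facet normal 0.0000 0.0000 -1.0000
    outer loop
      vertex 0.082 12.231 0.000
      vertex 1.809 20.536 0.000
      vertex 27.368 15.219 0.000
    endloop
  endfacet
  facet normal 0.0000 0.0000 -1.0000
    outer loop
      vertex 3.565 4.497 0.000
      vertex 0.082 12.231 0.000
      vertex 27.368 15.219 0.000
    endloop
  endfacet
  facet normal 0.0000 0.0000 -1.0000
    outer loop
      vertex 10.930 0.288 0.000
      vertex 3.565 4.497 0.000
      vertex 27.368 15.219 0.000
    endloop
  endfacet
  facet normal 0.0000 0.0000 -1.0000
    outer loop
      vertex 19.362 1.211 0.000
      vertex 10.930 0.288 0.000
      vertex 27.368 15.219 0.000
    endloop
  endfacet
  facet normal 0.0000 0.0000 -1.0000
    outer loop
      vertex 25.641 6.914 0.000
      vertex 19.362 1.211 0.000
      vertex 27.368 15.219 0.000
    endloop
  endfacet
  facet normal 0.7720 0.3477 0.5321
    outer loop
      vertex 27.368 15.219 0.000
      vertex 23.885 22.953 0.000
      vertex 13.725 13.725 20.771
    endloop
  endfacet
  facet normal 0.4201 0.7351 0.5321
    outer loop
      vertex 23.885 22.953 0.000
      vertex 16.520 27.162 0.000
      vertex 13.725 13.725 20.771
    endloop
  endfacet
  facet normal -0.0921 0.8417 0.5321
    outer loop
      vertex 16.520 27.162 0.000
      vertex 8.088 26.239 0.000
      vertex 13.725 13.725 20.771
    endloop
  endfacet
  facet normal -0.5693 0.6268 0.5321
    outer loop
      vertex 8.088 26.239 0.000
      vertex 1.809 20.536 0.000
      vertex 13.725 13.725 20.771
    endloop
  endfacet
  facet normal -0.8290 0.1724 0.5321
    outer loop
      vertex 1.809 20.536 0.000
      vertex 0.082 12.231 0.000
      vertex 13.725 13.725 20.771
    endloop
  endfacet
  facet normal -0.7720 -0.3477 0.5321
    outer loop
      vertex 0.082 12.231 0.000
      vertex 3.565 4.497 0.000
      vertex 13.725 13.725 20.771
    endloop
  endfacet
  facet normal -0.4201 -0.7351 0.5321
    outer loop
      vertex 3.565 4.497 0.000
      vertex 10.930 0.288 0.000
      vertex 13.725 13.725 20.771
    endloop
  endfacet
  facet normal 0.0921 -0.8417 0.5321
    outer loop
      vertex 10.930 0.288 0.000
      vertex 19.362 1.211 0.000
      vertex 13.725 13.725 20.771
    endloop
  endfacet
  facet normal 0.5693 -0.6268 0.5321
    outer loop
      vertex 19.362 1.211 0.000
      vertex 25.641 6.914 0.000
      vertex 13.725 13.725 20.771
    endloop
  endfacet
  facet normal 0.8290 -0.1724 0.5321
    outer loop
      vertex 25.641 6.914 0.000
      vertex 27.368 15.219 0.000
      vertex 13.725 13.725 20.771
    endloop
  endfacet
endsolid part

The G0 Z moves step by Δz≈5.193 mm. The G1 loops shrink linearly with z, so the solid tapers from its base footprint up to z≈20.8. Closing with a flat bottom cap and the tapered top and triangulating gives 18 facets — a regular 10-sided pyramid, base circumscribed radius ≈ 13.7 mm, apex at z ≈ 20.8 mm.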